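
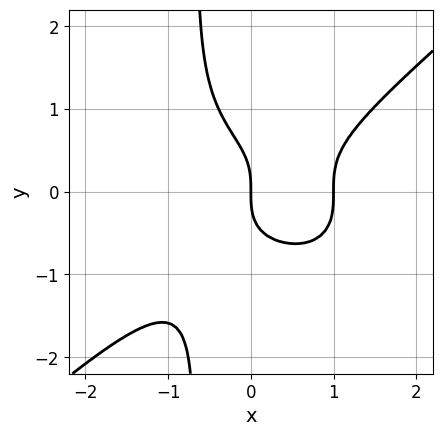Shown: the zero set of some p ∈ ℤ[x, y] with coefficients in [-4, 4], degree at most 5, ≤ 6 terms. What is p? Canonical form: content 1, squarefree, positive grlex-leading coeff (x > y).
1. Degree: the shape is more complex than any degree-3 curve, so deg p = 4.
2. Checking where it meets the axes: it meets the y-axis at y = 0 (among the integer gridlines); the x-axis gridline crossings are at x ∈ {0, 1}.
3. Putting this together gives p.

2*x^4 - 3*x*y^3 - 2*y^3 - 2*x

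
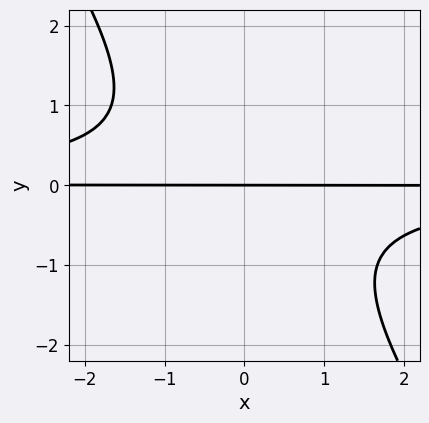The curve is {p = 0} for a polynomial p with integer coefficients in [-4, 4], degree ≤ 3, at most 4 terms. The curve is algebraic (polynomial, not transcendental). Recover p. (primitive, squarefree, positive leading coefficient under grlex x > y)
3*x*y^2 + 2*y^3 + 3*y

(a) deg p = 3. A generic line meets the curve in up to 3 points.
(b) Checking where it meets the axes: the visible x-axis segment lies entirely on the curve; one y-axis crossing is at y = 0.
(c) Solving for integer coefficients yields p as stated.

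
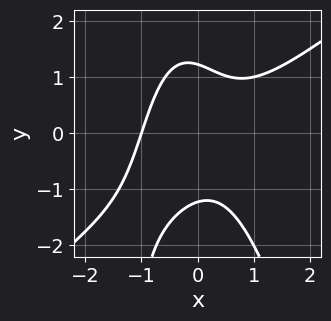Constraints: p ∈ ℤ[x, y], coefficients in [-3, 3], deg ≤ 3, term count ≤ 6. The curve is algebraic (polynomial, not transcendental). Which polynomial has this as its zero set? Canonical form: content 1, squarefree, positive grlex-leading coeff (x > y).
3*x^3 - 3*x^2*y - x*y^2 - 2*y^2 + 3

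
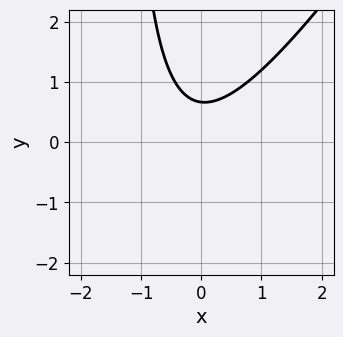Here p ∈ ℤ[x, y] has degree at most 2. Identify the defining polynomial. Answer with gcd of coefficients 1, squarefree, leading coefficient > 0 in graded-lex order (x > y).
3*x^2 - 2*x*y + x - 3*y + 2

Degree: the shape is more complex than any degree-1 curve, so deg p = 2.
From the axis intercepts and sections: it misses every integer gridline on the x-axis.
Solving for integer coefficients yields p as stated.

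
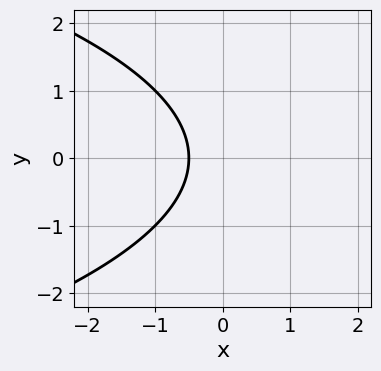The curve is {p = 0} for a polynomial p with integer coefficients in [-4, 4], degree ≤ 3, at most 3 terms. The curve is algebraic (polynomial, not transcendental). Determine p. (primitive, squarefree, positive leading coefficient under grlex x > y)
y^2 + 2*x + 1

(a) Degree: a generic line meets the curve in up to 2 points, so deg p = 2.
(b) Symmetries: mirror symmetry y ↦ −y ⇒ only even powers of y.
(c) Observable constraints: the curve avoids every integer y-axis point in the box.
(d) Solving for integer coefficients yields p as stated.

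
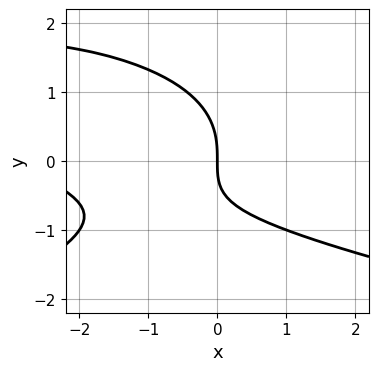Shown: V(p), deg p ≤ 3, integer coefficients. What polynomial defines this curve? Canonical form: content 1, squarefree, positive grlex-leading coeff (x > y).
First, deg p = 3.
Then, reading off the gridlines: it crosses the x-axis at the gridline x = 0; it meets the y-axis at y = 0 (among the integer gridlines).
Finally, the integer polynomial consistent with all of this is the stated p.

2*y^3 + x^2 + 2*x*y + 3*x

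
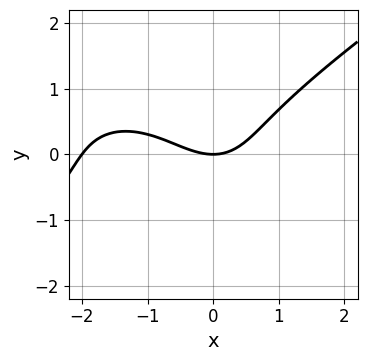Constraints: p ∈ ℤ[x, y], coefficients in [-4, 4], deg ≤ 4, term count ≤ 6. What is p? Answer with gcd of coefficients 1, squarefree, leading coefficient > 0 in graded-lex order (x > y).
deg p = 3. A generic line meets the curve in up to 3 points.
Observable constraints: it crosses the y-axis at the gridline y = 0; the x-axis gridline crossings are at x ∈ {-2, 0}.
Fitting integer coefficients to these (and the overall shape) gives p.

x^3 - 3*y^3 + 2*x^2 - 3*y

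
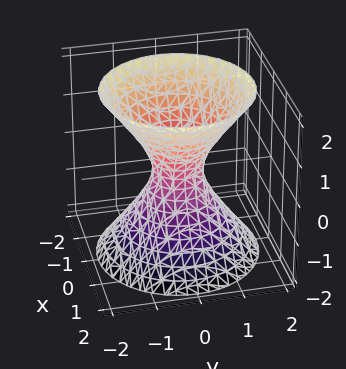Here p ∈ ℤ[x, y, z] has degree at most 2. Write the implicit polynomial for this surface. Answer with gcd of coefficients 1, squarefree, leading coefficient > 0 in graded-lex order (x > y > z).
1. deg p = 2. An hourglass — one-sheet hyperboloid; a quadric.
2. Symmetries: mirror symmetry z ↦ −z ⇒ only even powers of z; rotational symmetry about the z-axis ⇒ p depends on x, y only through x² + y².
3. Reading off the gridlines: the surface avoids every integer z-axis point in the box; a circular section at z = 2 has radius between 1 and 2.
4. Together with the visible shape, these determine p as stated.

3*x^2 + 3*y^2 - 2*z^2 - 1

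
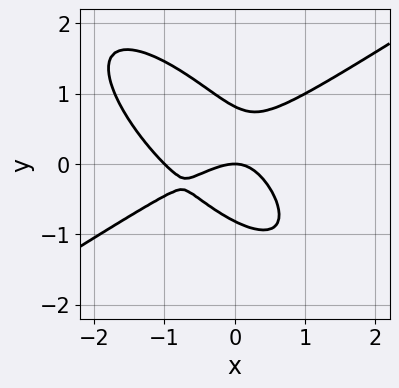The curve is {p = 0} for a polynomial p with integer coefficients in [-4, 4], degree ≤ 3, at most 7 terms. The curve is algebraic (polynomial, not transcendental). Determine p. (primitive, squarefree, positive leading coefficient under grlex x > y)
2*x^3 - 3*x*y^2 - 3*y^3 + 2*x^2 + 2*y

(a) The degree is 3 — the shape is more complex than any degree-2 curve.
(b) From the visible intercepts: it crosses the y-axis at the gridline y = 0; the x-axis gridline crossings are at x ∈ {-1, 0}.
(c) These observations pin down the coefficients.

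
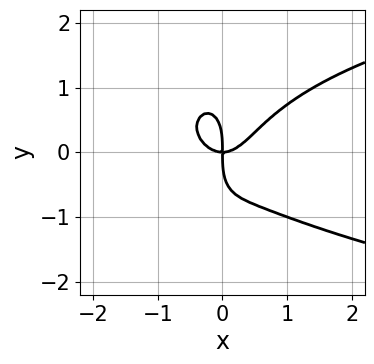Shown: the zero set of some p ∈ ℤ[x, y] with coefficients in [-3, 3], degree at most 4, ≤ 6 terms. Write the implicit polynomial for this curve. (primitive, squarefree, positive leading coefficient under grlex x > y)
3*x^2*y^2 - x*y^3 + y^4 - 3*x^3 + 2*x*y

deg p = 4. The shape is more complex than any degree-3 curve.
Checking where it meets the axes: one x-axis crossing is at x = 0; it crosses the y-axis at the gridline y = 0.
These observations pin down the coefficients.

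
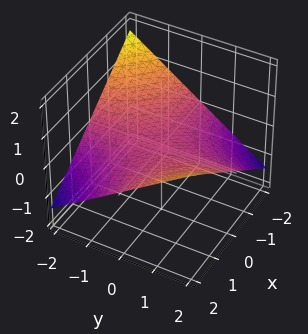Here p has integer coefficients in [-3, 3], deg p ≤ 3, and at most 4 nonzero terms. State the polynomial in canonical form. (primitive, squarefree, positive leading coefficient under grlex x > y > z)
x*y - 3*z

(a) deg p = 2.
(b) From the axis intercepts and sections: the visible x-axis segment lies entirely on the surface; the visible y-axis segment lies entirely on the surface.
(c) Putting this together gives p.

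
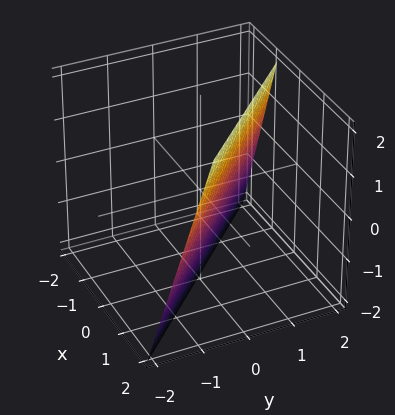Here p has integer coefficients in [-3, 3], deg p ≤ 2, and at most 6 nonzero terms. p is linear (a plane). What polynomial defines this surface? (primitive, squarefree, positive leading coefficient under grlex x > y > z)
3*x + 3*y - z - 2

(a) The degree is 1 — every cross-section is a straight line — this is a plane.
(b) From the visible intercepts: one z-axis crossing is at z = -2.
(c) Together with the visible shape, these determine p as stated.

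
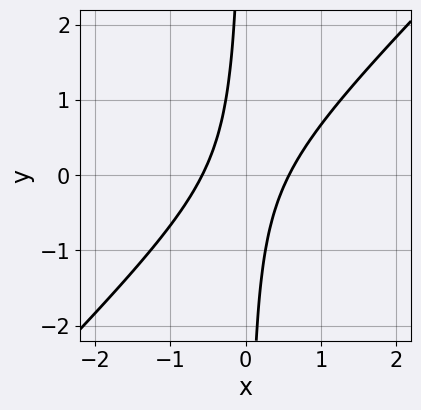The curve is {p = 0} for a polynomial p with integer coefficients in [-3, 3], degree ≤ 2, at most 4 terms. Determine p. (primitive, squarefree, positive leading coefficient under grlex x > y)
3*x^2 - 3*x*y - 1

First, deg p = 2. The shape is more complex than any degree-1 curve.
Next, observable constraints: no y-intercept at any integer in the box.
Finally, assembling these constraints gives the stated polynomial.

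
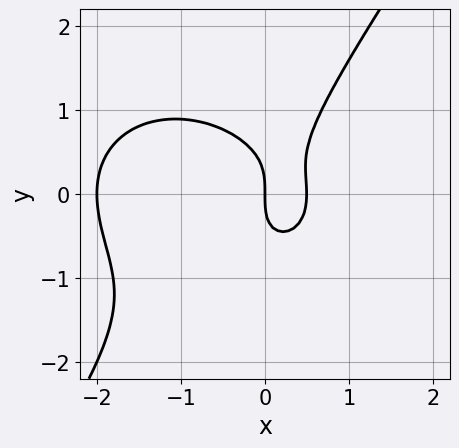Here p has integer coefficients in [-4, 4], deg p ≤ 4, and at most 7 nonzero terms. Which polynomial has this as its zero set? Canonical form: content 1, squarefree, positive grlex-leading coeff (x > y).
2*x^3 + 2*x*y^2 - 2*y^3 + 3*x^2 - 2*x

1. Degree: a generic line meets the curve in up to 3 points, so deg p = 3.
2. From the axis intercepts and sections: among the integer gridlines, it crosses the x-axis at x ∈ {-2, 0}; one y-axis crossing is at y = 0.
3. Matching integer coefficients to the picture gives p.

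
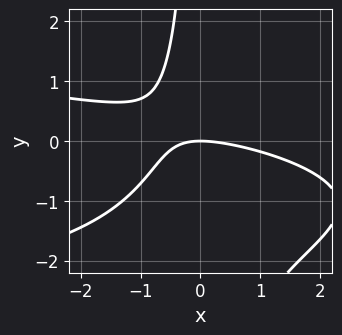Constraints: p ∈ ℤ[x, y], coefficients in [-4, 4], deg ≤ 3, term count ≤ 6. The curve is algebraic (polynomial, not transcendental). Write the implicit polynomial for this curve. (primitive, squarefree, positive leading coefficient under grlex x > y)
2*x*y^2 + x^2 + 3*x*y + 3*y

1. Degree: the shape is more complex than any degree-2 curve, so deg p = 3.
2. Against the integer gridlines: it crosses the x-axis at the gridline x = 0; it meets the y-axis at y = 0 (among the integer gridlines).
3. Matching integer coefficients to the picture gives p.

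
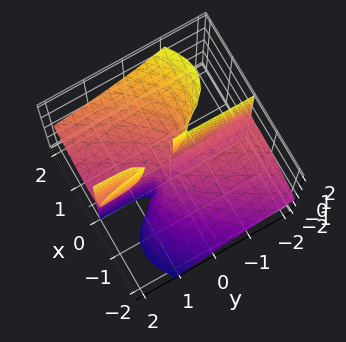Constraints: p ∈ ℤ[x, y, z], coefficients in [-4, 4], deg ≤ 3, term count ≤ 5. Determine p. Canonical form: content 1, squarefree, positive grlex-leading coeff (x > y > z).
2*x^3 - x^2*y - 3*x^2*z - x*y*z

1. There are 3 components. Treating them together as one polynomial.
2. Degree: no degree-2 surface has this shape, so deg p = 3.
3. Checking where it meets the axes: the visible y-axis segment lies entirely on the surface; the visible z-axis segment lies entirely on the surface; it meets the x-axis at x = 0 (among the integer gridlines).
4. Matching integer coefficients to the picture gives p.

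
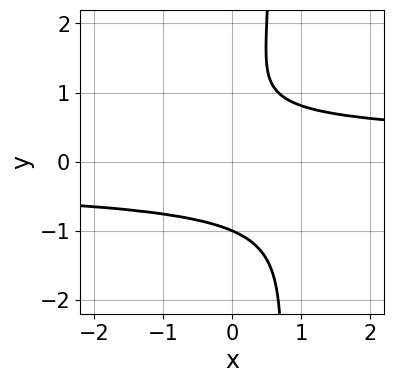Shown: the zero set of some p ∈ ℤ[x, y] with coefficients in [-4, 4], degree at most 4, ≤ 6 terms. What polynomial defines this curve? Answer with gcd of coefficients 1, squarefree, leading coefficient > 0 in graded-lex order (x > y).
The degree is 4 — a generic line meets the curve in up to 4 points.
From the visible intercepts: it crosses the y-axis at the gridline y = -1; the curve avoids every integer x-axis point in the box.
Solving for integer coefficients yields p as stated.

3*x*y^3 - 2*y^3 + y^2 + y - 2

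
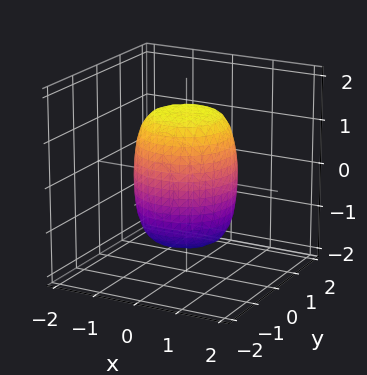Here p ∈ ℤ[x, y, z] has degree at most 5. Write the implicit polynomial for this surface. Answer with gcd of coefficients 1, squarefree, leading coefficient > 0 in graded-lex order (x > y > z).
2*x^4 + 4*x^2*y^2 + 2*y^4 - x^2 - y^2 + z^2 - 2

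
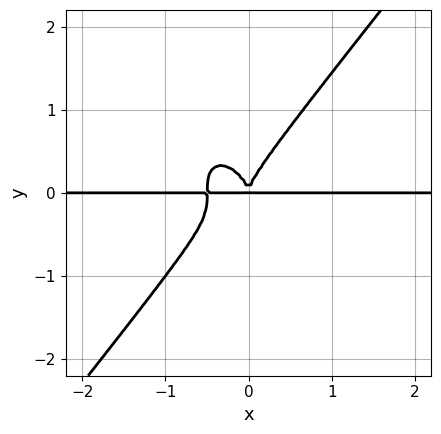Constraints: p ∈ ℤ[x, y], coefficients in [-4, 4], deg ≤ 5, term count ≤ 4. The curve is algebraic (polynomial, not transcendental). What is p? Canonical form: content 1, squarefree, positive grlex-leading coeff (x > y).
First, deg p = 4. The shape is more complex than any degree-3 curve.
Then, against the integer gridlines: the visible x-axis segment lies entirely on the curve.
Finally, putting this together gives p.

2*x^3*y - y^4 + x^2*y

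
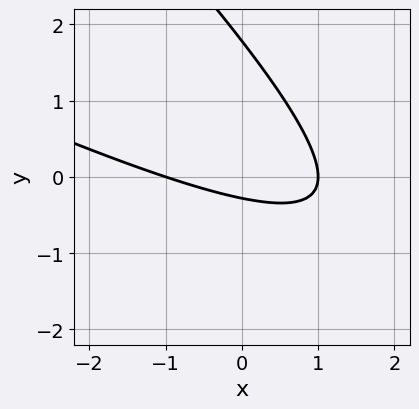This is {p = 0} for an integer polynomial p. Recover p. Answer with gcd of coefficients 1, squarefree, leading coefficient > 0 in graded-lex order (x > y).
Degree: no degree-1 curve has this shape, so deg p = 2.
From the visible intercepts: the x-axis gridline crossings are at x ∈ {-1, 1}.
Fitting integer coefficients to these (and the overall shape) gives p.

x^2 + 3*x*y + 2*y^2 - 3*y - 1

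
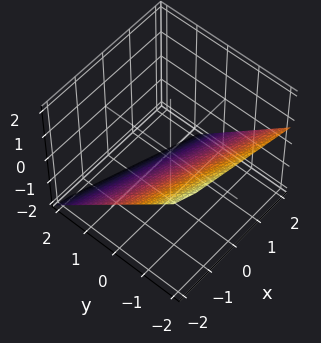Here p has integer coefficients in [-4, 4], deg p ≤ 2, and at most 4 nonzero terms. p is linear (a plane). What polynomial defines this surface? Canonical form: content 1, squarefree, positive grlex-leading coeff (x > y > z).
x + 3*y + 3*z + 2

1. Degree: the surface is flat (a plane), so deg p = 1.
2. Reading off the gridlines: it meets the x-axis at x = -2 (among the integer gridlines).
3. Assembling these constraints gives the stated polynomial.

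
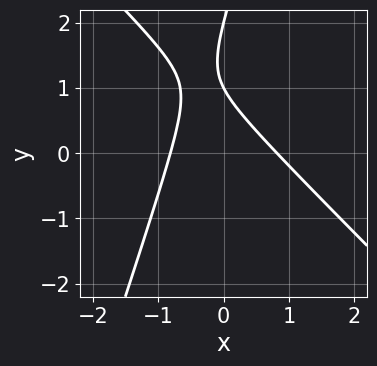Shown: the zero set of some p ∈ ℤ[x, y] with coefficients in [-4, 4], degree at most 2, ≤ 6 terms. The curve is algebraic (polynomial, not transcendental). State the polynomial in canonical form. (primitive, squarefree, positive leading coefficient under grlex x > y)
(a) deg p = 2.
(b) Checking where it meets the axes: among the integer gridlines, it crosses the y-axis at y ∈ {1, 2}.
(c) Matching integer coefficients to the picture gives p.

3*x^2 + 2*x*y - y^2 + 3*y - 2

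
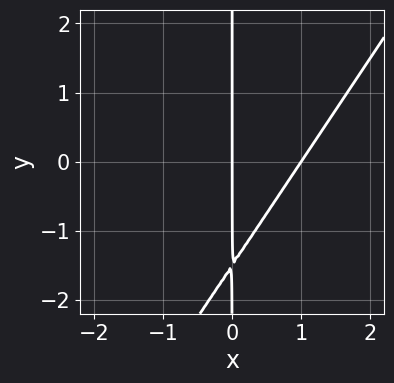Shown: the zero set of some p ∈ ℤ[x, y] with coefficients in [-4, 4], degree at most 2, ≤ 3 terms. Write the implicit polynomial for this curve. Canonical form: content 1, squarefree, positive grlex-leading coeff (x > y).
3*x^2 - 2*x*y - 3*x

(a) deg p = 2. A generic line meets the curve in up to 2 points.
(b) From the axis intercepts and sections: every point of the y-axis in the box is on the curve; the x-axis gridline crossings are at x ∈ {0, 1}.
(c) The integer polynomial consistent with all of this is the stated p.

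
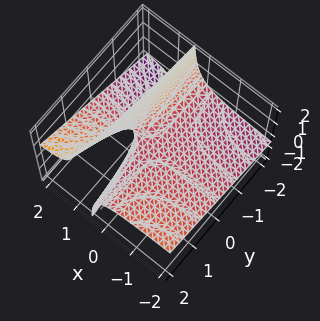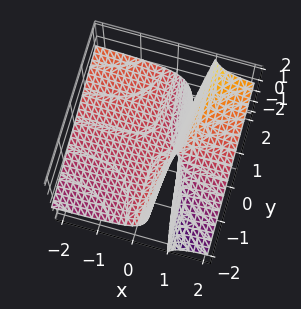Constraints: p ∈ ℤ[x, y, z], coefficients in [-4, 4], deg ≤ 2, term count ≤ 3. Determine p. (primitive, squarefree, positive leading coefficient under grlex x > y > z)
x*y - 3*x*z + 2*z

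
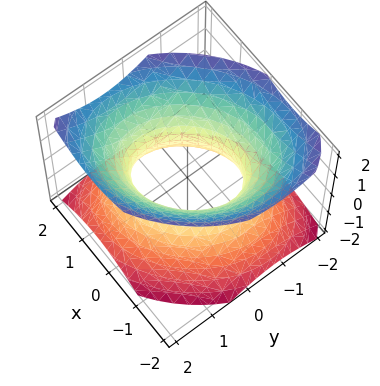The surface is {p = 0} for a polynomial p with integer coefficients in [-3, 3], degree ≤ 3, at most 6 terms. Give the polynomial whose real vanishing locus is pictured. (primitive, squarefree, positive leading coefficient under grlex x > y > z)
3*x^2 - 2*x*y + 3*y^2 - 3*z^2 - 3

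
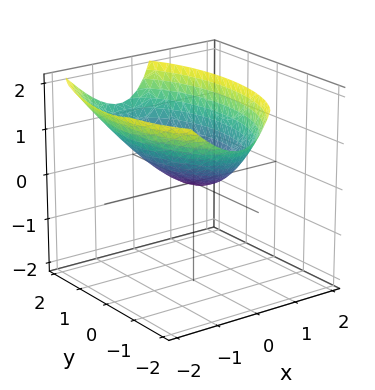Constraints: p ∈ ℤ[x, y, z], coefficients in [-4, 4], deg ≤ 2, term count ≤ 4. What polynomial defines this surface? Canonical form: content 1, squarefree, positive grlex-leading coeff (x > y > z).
(a) deg p = 2. No degree-1 surface has this shape.
(b) Against the integer gridlines: it meets the x-axis at x = 0 (among the integer gridlines); it meets the z-axis at z = 0 (among the integer gridlines); one y-axis crossing is at y = 0.
(c) Solving for integer coefficients yields p as stated.

3*x^2 + 2*x*z + y^2 - 3*z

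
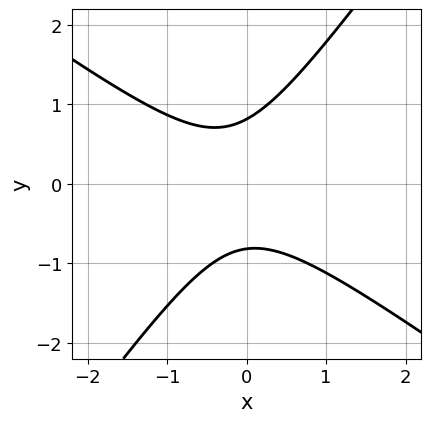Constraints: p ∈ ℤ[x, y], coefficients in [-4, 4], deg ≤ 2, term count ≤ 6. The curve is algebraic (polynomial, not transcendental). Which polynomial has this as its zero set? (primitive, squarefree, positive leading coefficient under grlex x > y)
3*x^2 + 2*x*y - 3*y^2 + x + 2

(a) Degree: the shape is more complex than any degree-1 curve, so deg p = 2.
(b) From the visible intercepts: it misses every integer gridline on the x-axis.
(c) Putting this together gives p.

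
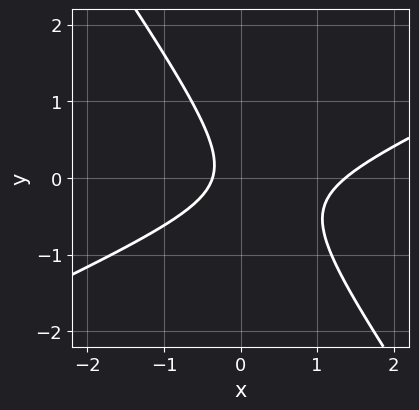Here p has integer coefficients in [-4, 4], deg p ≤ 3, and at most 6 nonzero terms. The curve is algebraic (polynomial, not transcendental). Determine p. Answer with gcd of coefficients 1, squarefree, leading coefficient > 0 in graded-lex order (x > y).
2*x^2 - 3*x*y - 3*y^2 - 2*x - 1

(a) The degree is 2 — the shape is more complex than any degree-1 curve.
(b) From the axis intercepts and sections: no y-intercept at any integer in the box.
(c) Matching integer coefficients to the picture gives p.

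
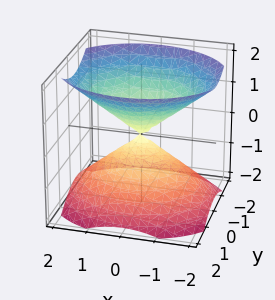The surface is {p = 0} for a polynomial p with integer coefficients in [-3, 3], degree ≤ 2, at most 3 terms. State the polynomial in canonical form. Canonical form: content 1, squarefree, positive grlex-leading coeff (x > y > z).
First, the picture has 2 separate pieces. They look like related sheets of one shape, so recover p as a whole.
Next, degree: a double cone through the origin; a quadric, so deg p = 2.
Then, symmetries: the z ↦ −z reflection is a symmetry, so z appears only in even powers; it's symmetric under y → −y, forcing even powers of y; it's symmetric under x → −x, forcing even powers of x.
Next, against the integer gridlines: it meets the y-axis at y = 0 (among the integer gridlines); it meets the z-axis at z = 0 (among the integer gridlines).
Finally, matching integer coefficients to the picture gives p.

2*x^2 + 3*y^2 - 3*z^2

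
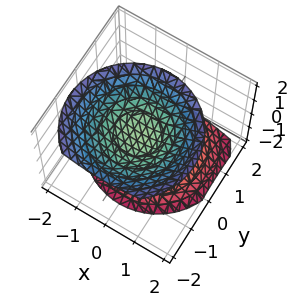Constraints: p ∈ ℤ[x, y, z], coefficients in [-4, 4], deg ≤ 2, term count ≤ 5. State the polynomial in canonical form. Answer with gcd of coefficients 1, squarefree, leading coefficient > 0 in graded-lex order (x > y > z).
3*x^2 + 3*y^2 + 2*y*z - 3*z^2 + 2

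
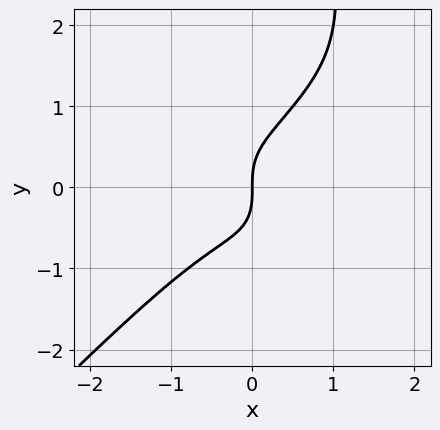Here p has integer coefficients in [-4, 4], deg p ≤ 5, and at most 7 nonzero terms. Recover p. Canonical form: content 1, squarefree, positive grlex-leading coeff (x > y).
First, the degree is 4 — the shape is more complex than any degree-3 curve.
Next, against the integer gridlines: it meets the x-axis at x = 0 (among the integer gridlines); one y-axis crossing is at y = 0.
Finally, solving for integer coefficients yields p as stated.

x^3*y - x*y^3 - x^3 + y^3 - x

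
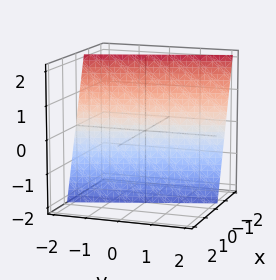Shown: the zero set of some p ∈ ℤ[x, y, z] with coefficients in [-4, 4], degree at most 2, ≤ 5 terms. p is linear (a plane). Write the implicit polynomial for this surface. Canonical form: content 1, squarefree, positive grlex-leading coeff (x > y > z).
3*x + y + z + 2

(a) The degree is 1 — the surface is flat (a plane).
(b) Checking where it meets the axes: it crosses the y-axis at the gridline y = -2; it meets the z-axis at z = -2 (among the integer gridlines).
(c) The integer polynomial consistent with all of this is the stated p.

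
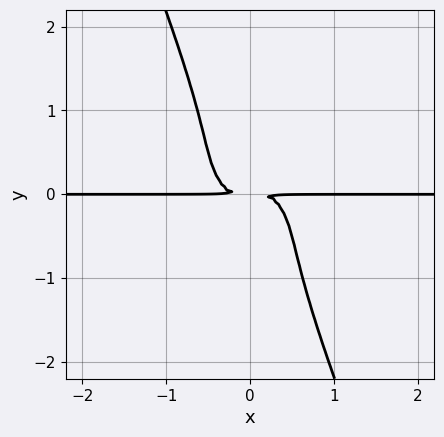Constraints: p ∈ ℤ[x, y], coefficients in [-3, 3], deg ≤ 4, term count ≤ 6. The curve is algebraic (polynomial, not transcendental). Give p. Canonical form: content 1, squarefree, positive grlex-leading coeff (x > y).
First, degree: the shape is more complex than any degree-3 curve, so deg p = 4.
Then, checking where it meets the axes: every point of the x-axis in the box is on the curve.
Finally, matching integer coefficients to the picture gives p.

3*x^3*y + 2*x*y^3 + y^4 + y^2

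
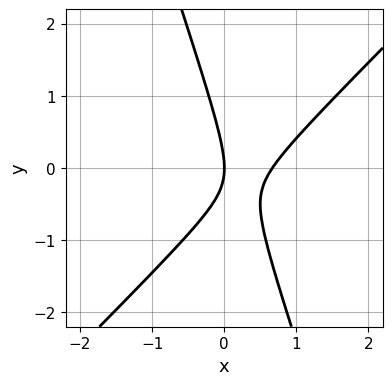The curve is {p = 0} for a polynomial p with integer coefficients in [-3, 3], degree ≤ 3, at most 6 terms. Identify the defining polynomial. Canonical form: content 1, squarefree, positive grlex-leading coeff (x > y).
3*x^2 - 2*x*y - y^2 - 2*x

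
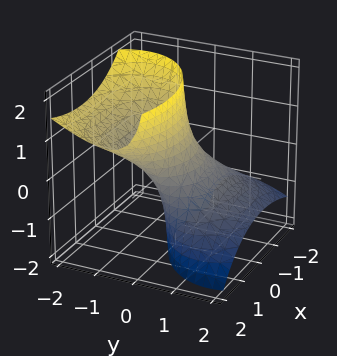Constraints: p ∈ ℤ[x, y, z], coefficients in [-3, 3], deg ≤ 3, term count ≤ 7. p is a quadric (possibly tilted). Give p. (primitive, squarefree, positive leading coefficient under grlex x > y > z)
1. The degree is 2 — the shape is more complex than any degree-1 surface.
2. From the axis intercepts and sections: the x-axis gridline crossings are at x ∈ {-1, 1}; the surface avoids every integer z-axis point in the box.
3. These observations pin down the coefficients.

x^2 - x*z + 2*y^2 + 3*y*z - 1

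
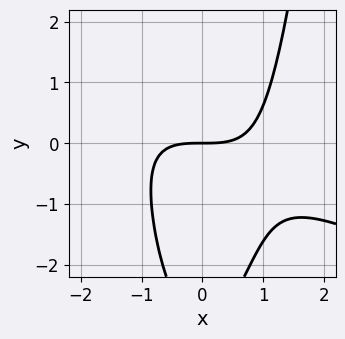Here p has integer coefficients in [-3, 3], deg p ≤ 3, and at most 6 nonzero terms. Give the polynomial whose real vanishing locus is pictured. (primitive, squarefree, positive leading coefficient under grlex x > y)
1. The degree is 3 — the shape is more complex than any degree-2 curve.
2. From the visible intercepts: one x-axis crossing is at x = 0; it meets the y-axis at y = 0 (among the integer gridlines).
3. Matching integer coefficients to the picture gives p.

x^3 + 2*x^2*y - y^2 - 3*y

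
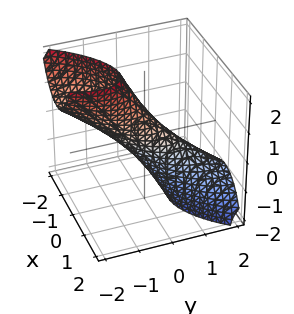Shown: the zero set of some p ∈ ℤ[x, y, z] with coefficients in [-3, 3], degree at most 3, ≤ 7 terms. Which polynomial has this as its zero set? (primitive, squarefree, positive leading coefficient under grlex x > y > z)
3*x^2 - 3*x*y + 2*y^2 + 3*y*z + z^2 - 1

(a) Degree: the shape is more complex than any degree-1 surface, so deg p = 2.
(b) From the visible intercepts: the z-axis gridline crossings are at z ∈ {-1, 1}.
(c) Putting this together gives p.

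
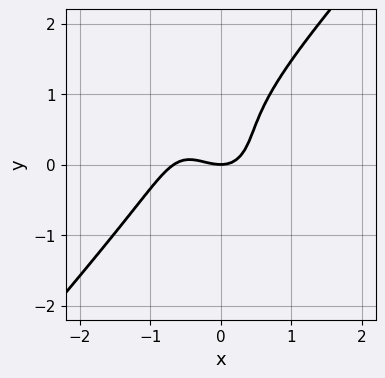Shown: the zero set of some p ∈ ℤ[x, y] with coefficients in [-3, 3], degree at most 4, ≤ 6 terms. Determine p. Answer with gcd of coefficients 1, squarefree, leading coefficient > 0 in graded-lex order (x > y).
1. Degree: a generic line meets the curve in up to 3 points, so deg p = 3.
2. Against the integer gridlines: it crosses the y-axis at the gridline y = 0; it crosses the x-axis at the gridline x = 0.
3. Together with the visible shape, these determine p as stated.

3*x^3 - 2*y^3 + 2*x^2 + 2*y^2 - 2*y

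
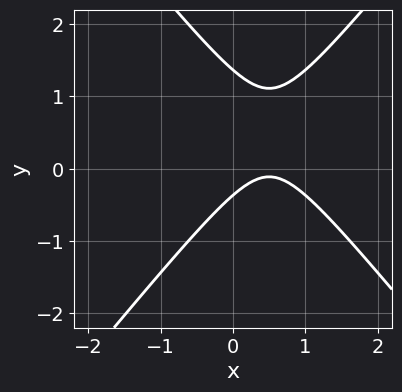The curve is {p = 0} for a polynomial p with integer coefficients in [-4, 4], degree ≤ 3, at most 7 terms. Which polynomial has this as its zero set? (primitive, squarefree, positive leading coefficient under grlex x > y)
3*x^2 - 2*y^2 - 3*x + 2*y + 1

(a) The degree is 2 — no degree-1 curve has this shape.
(b) Reading off the gridlines: no x-intercept at any integer in the box.
(c) Fitting integer coefficients to these (and the overall shape) gives p.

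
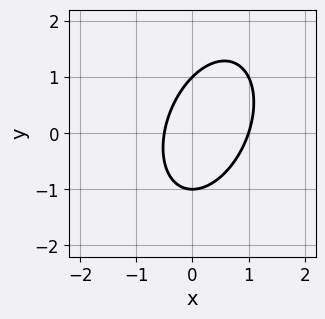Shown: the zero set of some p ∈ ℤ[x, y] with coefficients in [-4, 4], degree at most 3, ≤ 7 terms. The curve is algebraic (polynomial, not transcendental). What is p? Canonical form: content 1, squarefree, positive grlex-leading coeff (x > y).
1. The degree is 2 — a generic line meets the curve in up to 2 points.
2. Checking where it meets the axes: among the integer gridlines, it crosses the y-axis at y ∈ {-1, 1}; one x-axis crossing is at x = 1.
3. Matching integer coefficients to the picture gives p.

2*x^2 - x*y + y^2 - x - 1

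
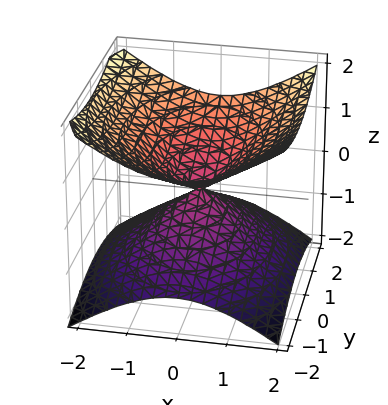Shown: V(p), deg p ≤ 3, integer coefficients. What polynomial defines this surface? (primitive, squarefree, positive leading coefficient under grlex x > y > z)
(a) The degree is 2 — a double cone through the origin; a quadric.
(b) Symmetries: the z ↦ −z reflection is a symmetry, so z appears only in even powers; mirror symmetry y ↦ −y ⇒ only even powers of y; the x ↦ −x reflection is a symmetry, so x appears only in even powers.
(c) Against the integer gridlines: one y-axis crossing is at y = 0; one x-axis crossing is at x = 0; one z-axis crossing is at z = 0.
(d) The integer polynomial consistent with all of this is the stated p.

2*x^2 + y^2 - 3*z^2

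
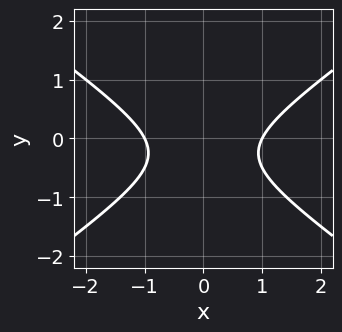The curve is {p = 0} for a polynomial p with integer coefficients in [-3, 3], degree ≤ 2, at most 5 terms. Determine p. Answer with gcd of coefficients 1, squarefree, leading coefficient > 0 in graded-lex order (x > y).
x^2 - 2*y^2 - y - 1

(a) Degree: no degree-1 curve has this shape, so deg p = 2.
(b) Symmetries: the x ↦ −x reflection is a symmetry, so x appears only in even powers.
(c) Reading off the gridlines: among the integer gridlines, it crosses the x-axis at x ∈ {-1, 1}; no y-intercept at any integer in the box.
(d) These observations pin down the coefficients.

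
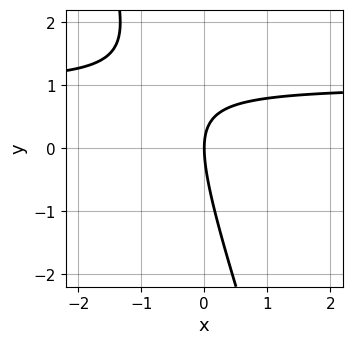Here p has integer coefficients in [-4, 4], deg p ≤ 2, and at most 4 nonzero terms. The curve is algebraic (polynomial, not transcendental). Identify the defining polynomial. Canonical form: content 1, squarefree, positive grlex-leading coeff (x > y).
3*x*y + y^2 - 3*x

deg p = 2. A generic line meets the curve in up to 2 points.
Checking where it meets the axes: one x-axis crossing is at x = 0; it meets the y-axis at y = 0 (among the integer gridlines).
Putting this together gives p.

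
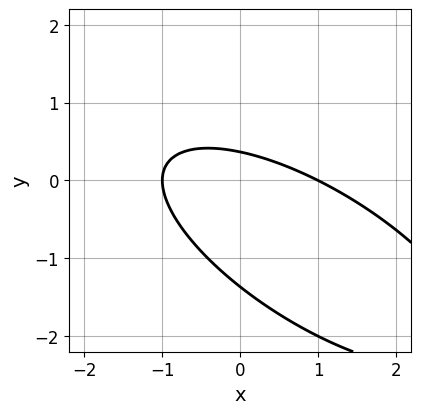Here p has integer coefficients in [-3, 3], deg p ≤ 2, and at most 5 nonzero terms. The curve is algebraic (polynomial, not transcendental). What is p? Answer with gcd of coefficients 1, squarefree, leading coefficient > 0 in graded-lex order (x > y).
x^2 + 2*x*y + 2*y^2 + 2*y - 1

(a) deg p = 2. The shape is more complex than any degree-1 curve.
(b) From the axis intercepts and sections: the x-axis gridline crossings are at x ∈ {-1, 1}.
(c) Fitting integer coefficients to these (and the overall shape) gives p.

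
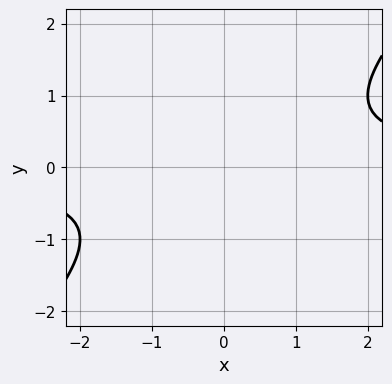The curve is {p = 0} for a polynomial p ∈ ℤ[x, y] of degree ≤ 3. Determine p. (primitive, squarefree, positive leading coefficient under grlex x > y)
x*y - y^2 - 1

Degree: no degree-1 curve has this shape, so deg p = 2.
Reading off the gridlines: the curve avoids every integer x-axis point in the box; the curve avoids every integer y-axis point in the box.
Assembling these constraints gives the stated polynomial.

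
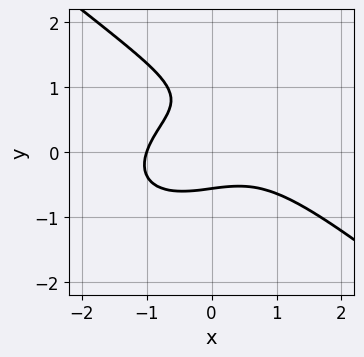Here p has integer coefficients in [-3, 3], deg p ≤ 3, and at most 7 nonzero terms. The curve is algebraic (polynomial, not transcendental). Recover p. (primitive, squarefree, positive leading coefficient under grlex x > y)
x^3 + 2*y^3 + x*y - 2*y^2 + 1

(a) deg p = 3. No degree-2 curve has this shape.
(b) Reading off the gridlines: it crosses the x-axis at the gridline x = -1.
(c) The integer polynomial consistent with all of this is the stated p.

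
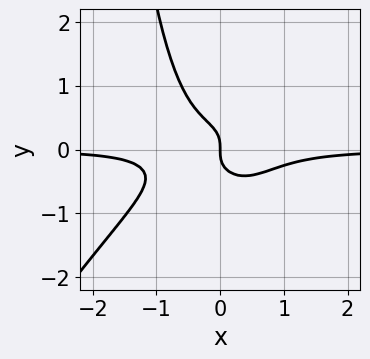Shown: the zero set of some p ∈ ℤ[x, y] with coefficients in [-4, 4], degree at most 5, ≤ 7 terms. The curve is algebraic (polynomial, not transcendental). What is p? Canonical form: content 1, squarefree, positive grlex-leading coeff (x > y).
3*x^3*y - 3*x^2*y^2 + x*y^3 + 3*y^3 + x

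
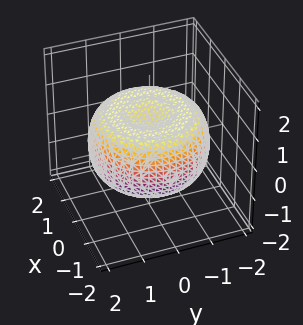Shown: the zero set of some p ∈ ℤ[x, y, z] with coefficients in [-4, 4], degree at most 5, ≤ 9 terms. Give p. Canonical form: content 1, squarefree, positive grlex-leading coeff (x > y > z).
x^4 + 2*x^2*y^2 + y^4 - 2*x^2 - 2*y^2 + 3*z^2 - 2

1. Degree: no degree-3 surface has this shape, so deg p = 4.
2. Symmetries: the surface is invariant under rotation about z: p = q(x² + y², z).
3. From the visible intercepts: a circular section at z = -1 has radius exactly 1.
4. Putting this together gives p.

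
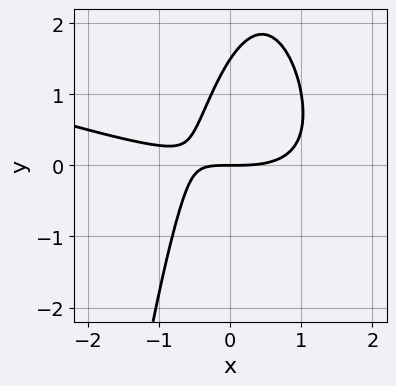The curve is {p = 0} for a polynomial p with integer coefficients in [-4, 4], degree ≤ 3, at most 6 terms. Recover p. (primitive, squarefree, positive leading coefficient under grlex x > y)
(a) deg p = 3.
(b) Against the integer gridlines: it meets the y-axis at y = 0 (among the integer gridlines); one x-axis crossing is at x = 0.
(c) Solving for integer coefficients yields p as stated.

x^3 + 3*x^2*y - 3*x*y + 2*y^2 - 3*y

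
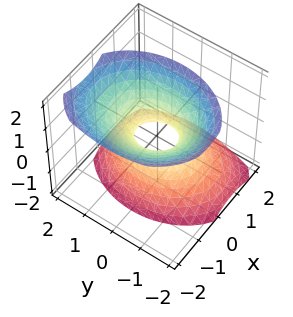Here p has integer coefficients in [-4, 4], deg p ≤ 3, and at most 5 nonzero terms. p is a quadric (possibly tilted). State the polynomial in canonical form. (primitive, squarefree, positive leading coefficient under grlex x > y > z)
Degree: a generic line meets the surface in up to 2 points, so deg p = 2.
From the axis intercepts and sections: the surface avoids every integer z-axis point in the box.
Together with the visible shape, these determine p as stated.

3*x^2 + 2*x*z + 2*y^2 - 2*z^2 - 1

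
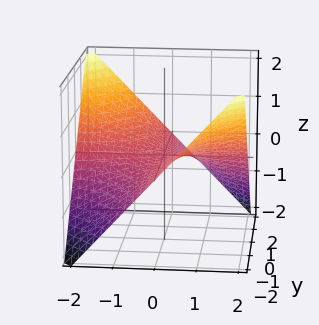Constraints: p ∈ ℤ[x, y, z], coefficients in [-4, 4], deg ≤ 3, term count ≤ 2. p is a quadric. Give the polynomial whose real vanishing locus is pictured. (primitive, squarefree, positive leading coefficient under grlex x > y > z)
x*y + 2*z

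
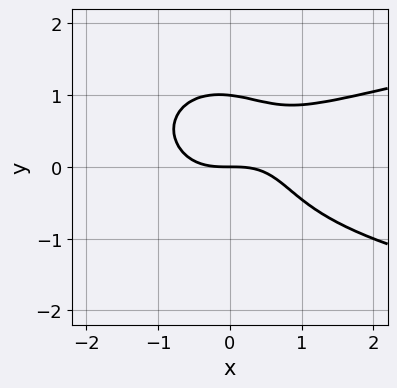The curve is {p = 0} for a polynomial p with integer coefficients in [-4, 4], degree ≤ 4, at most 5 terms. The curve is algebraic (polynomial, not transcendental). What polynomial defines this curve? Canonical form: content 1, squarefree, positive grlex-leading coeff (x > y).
3*x^2*y^2 + x*y^3 + 3*y^4 - 2*x^3 - 3*y

1. The degree is 4 — the shape is more complex than any degree-3 curve.
2. Against the integer gridlines: the y-axis gridline crossings are at y ∈ {0, 1}; it meets the x-axis at x = 0 (among the integer gridlines).
3. Fitting integer coefficients to these (and the overall shape) gives p.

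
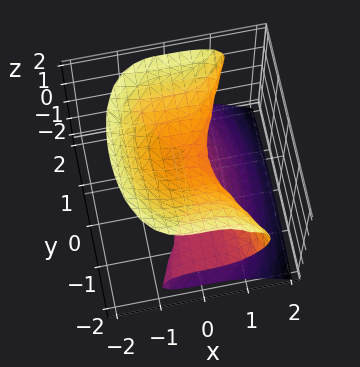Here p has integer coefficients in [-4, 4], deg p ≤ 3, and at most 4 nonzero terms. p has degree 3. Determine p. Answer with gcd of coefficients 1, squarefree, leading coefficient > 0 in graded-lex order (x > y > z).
(a) The degree is 3 — no degree-2 surface has this shape.
(b) From the axis intercepts and sections: every point of the y-axis in the box is on the surface; the z-axis gridline crossings are at z ∈ {0, 1}; it crosses the x-axis at the gridline x = 0.
(c) The integer polynomial consistent with all of this is the stated p.

2*x^3 - y^2*z + 2*z^3 - 2*z^2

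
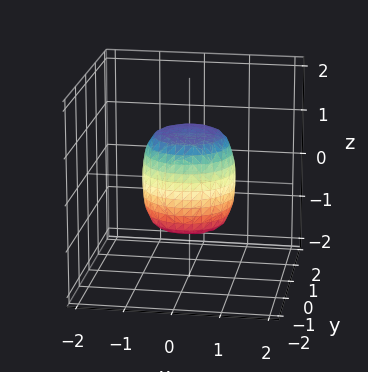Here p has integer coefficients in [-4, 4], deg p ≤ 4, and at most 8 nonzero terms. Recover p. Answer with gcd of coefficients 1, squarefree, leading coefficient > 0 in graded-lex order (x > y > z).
2*x^4 + 4*x^2*y^2 + 2*y^4 - x^2 - y^2 + z^2 - 1

1. The degree is 4 — the shape is more complex than any degree-3 surface.
2. Symmetries: rotational symmetry about the z-axis ⇒ p depends on x, y only through x² + y².
3. Observable constraints: a circular section at z = 1 has radius between 0 and 1; the z-axis gridline crossings are at z ∈ {-1, 1}; among the integer gridlines, it crosses the y-axis at y ∈ {-1, 1}; the x-axis gridline crossings are at x ∈ {-1, 1}.
4. The integer polynomial consistent with all of this is the stated p.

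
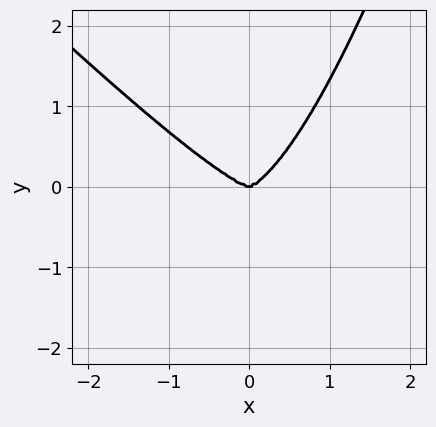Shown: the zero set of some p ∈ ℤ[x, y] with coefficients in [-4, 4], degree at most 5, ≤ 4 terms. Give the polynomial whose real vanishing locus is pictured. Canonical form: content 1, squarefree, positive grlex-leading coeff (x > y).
x^4 + x^3*y - y^3

Degree: a generic line meets the curve in up to 4 points, so deg p = 4.
Observable constraints: it meets the y-axis at y = 0 (among the integer gridlines); it crosses the x-axis at the gridline x = 0.
Together with the visible shape, these determine p as stated.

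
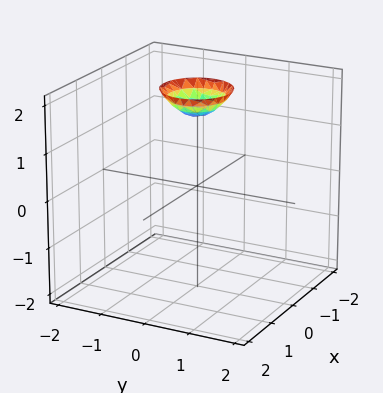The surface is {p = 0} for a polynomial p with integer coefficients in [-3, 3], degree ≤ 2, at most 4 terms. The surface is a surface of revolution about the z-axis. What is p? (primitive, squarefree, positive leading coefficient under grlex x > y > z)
1. Degree: a generic line meets the surface in up to 2 points, so deg p = 2.
2. Symmetries: every cross-section ⟂ z is a circle, so x, y appear only via x² + y².
3. From the visible intercepts: it misses every integer gridline on the x-axis; the surface avoids every integer y-axis point in the box; a circular section at z = 2 has radius between 0 and 1.
4. Assembling these constraints gives the stated polynomial.

2*x^2 + 2*y^2 - 2*z + 3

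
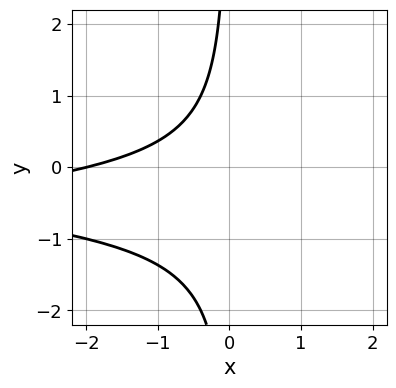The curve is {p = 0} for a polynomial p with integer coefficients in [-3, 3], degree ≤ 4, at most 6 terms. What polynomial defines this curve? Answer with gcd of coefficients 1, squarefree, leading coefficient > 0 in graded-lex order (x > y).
1. The degree is 3 — the shape is more complex than any degree-2 curve.
2. Observable constraints: no y-intercept at any integer in the box; it meets the x-axis at x = -2 (among the integer gridlines).
3. Solving for integer coefficients yields p as stated.

2*x*y^2 + 2*x*y + x + 2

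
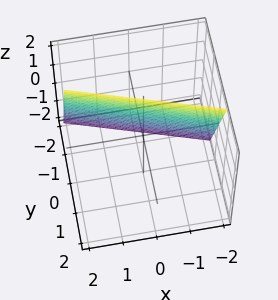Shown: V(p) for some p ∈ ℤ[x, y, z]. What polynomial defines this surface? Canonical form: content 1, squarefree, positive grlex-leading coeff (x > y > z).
(a) deg p = 1. The surface is flat (a plane).
(b) Observable constraints: one x-axis crossing is at x = -2; it meets the z-axis at z = 2 (among the integer gridlines).
(c) Assembling these constraints gives the stated polynomial.

x + 3*y - z + 2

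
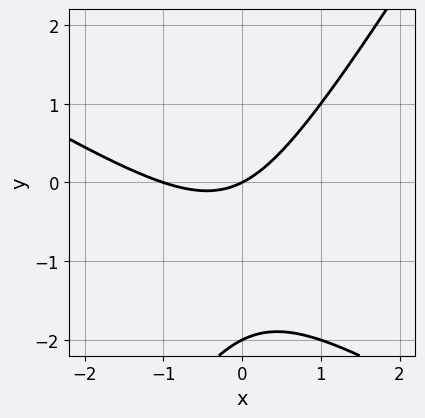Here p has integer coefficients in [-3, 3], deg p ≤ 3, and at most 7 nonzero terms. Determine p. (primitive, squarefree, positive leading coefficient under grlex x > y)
x^2 + x*y - y^2 + x - 2*y

(a) The degree is 2 — no degree-1 curve has this shape.
(b) Observable constraints: among the integer gridlines, it crosses the y-axis at y ∈ {-2, 0}; the x-axis gridline crossings are at x ∈ {-1, 0}.
(c) The integer polynomial consistent with all of this is the stated p.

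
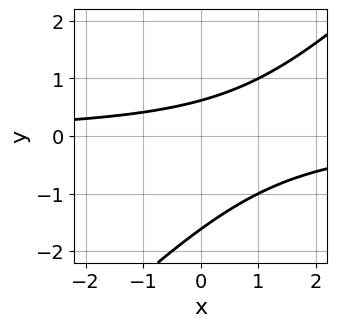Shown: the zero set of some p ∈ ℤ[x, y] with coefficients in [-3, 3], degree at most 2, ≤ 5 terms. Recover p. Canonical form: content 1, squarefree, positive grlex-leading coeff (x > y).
(a) deg p = 2. No degree-1 curve has this shape.
(b) From the axis intercepts and sections: the curve avoids every integer x-axis point in the box.
(c) These observations pin down the coefficients.

x*y - y^2 - y + 1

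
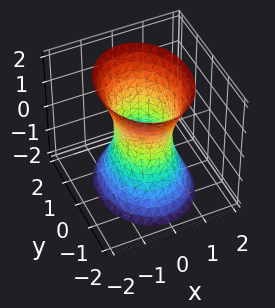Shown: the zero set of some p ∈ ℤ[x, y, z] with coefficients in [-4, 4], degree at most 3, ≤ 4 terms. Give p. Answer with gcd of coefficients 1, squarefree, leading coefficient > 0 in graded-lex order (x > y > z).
(a) deg p = 2.
(b) Symmetries: the x ↦ −x reflection is a symmetry, so x appears only in even powers; mirror symmetry y ↦ −y ⇒ only even powers of y; mirror symmetry z ↦ −z ⇒ only even powers of z.
(c) Against the integer gridlines: the surface avoids every integer z-axis point in the box; the y-axis gridline crossings are at y ∈ {-1, 1}.
(d) The integer polynomial consistent with all of this is the stated p.

3*x^2 + 2*y^2 - z^2 - 2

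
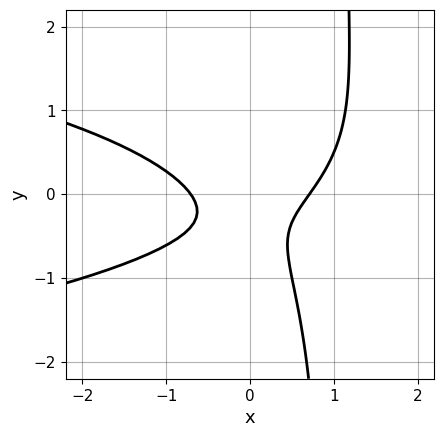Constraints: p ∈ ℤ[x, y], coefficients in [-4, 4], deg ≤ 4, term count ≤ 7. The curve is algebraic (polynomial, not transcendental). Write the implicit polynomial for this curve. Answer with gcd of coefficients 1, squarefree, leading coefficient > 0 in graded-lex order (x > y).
First, degree: the shape is more complex than any degree-2 curve, so deg p = 3.
Next, reading off the gridlines: it misses every integer gridline on the y-axis.
Finally, the integer polynomial consistent with all of this is the stated p.

3*x*y^2 + 2*x^2 - 3*y^2 - 2*y - 1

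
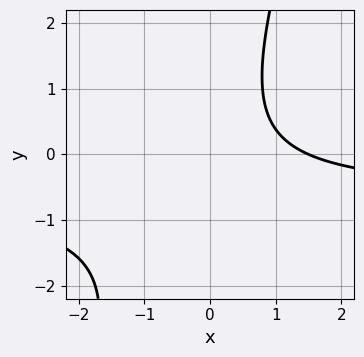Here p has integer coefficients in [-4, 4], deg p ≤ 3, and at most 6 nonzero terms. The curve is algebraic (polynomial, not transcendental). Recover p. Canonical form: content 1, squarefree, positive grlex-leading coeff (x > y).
1. The degree is 2 — the shape is more complex than any degree-1 curve.
2. Reading off the gridlines: no y-intercept at any integer in the box.
3. Putting this together gives p.

3*x*y - y^2 + 2*x - 3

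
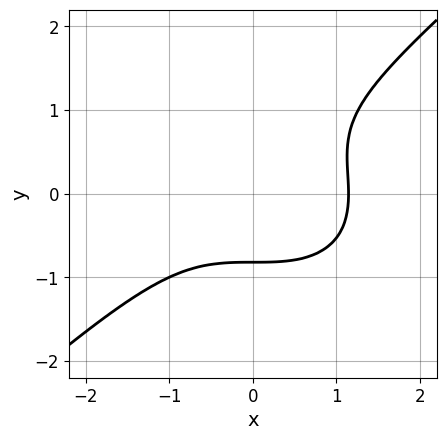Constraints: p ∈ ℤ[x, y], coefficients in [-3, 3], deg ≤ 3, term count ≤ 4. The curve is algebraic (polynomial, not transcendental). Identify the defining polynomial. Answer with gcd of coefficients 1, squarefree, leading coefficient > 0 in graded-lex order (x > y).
deg p = 3.
The integer polynomial consistent with all of this is the stated p.

2*x^3 - 3*y^3 + 2*y^2 - 3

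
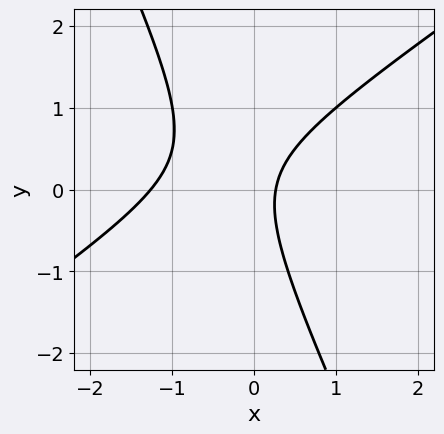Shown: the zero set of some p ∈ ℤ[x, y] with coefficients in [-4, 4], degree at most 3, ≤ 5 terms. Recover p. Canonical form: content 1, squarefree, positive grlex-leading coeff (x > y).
3*x^2 - 3*x*y - 2*y^2 + 3*x - 1

First, deg p = 2.
Next, from the visible intercepts: the curve avoids every integer y-axis point in the box.
Finally, these observations pin down the coefficients.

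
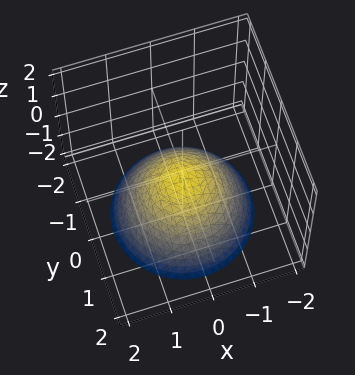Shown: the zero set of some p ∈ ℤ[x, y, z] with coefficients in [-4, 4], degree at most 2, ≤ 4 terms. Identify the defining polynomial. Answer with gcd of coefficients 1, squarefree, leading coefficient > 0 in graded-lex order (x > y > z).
(a) The degree is 2 — a generic line meets the surface in up to 2 points.
(b) Symmetries: the z-axis is an axis of rotation, so x and y enter only as x² + y².
(c) Against the integer gridlines: it misses every integer gridline on the y-axis; no x-intercept at any integer in the box; a circular section at z = -1 has radius exactly 1.
(d) Matching integer coefficients to the picture gives p.

2*x^2 + 2*y^2 + 3*z + 1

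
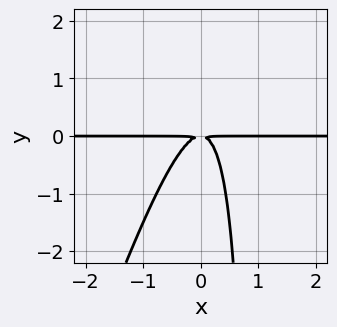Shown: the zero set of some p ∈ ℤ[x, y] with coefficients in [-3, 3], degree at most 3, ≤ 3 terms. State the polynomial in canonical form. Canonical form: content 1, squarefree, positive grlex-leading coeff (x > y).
3*x^2*y - x*y^2 + y^2

1. deg p = 3.
2. Checking where it meets the axes: the visible x-axis segment lies entirely on the curve.
3. Together with the visible shape, these determine p as stated.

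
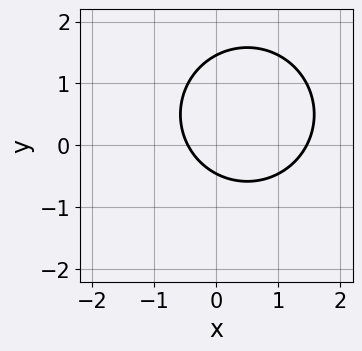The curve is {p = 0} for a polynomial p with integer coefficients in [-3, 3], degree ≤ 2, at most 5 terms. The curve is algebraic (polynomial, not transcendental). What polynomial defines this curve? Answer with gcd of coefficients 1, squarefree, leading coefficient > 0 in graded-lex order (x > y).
3*x^2 + 3*y^2 - 3*x - 3*y - 2

deg p = 2. No degree-1 curve has this shape.
Putting this together gives p.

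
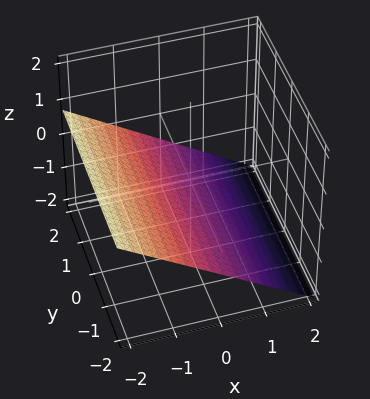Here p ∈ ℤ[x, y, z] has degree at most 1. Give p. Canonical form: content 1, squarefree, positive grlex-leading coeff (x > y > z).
First, the degree is 1 — every cross-section is a straight line — this is a plane.
Then, checking where it meets the axes: one x-axis crossing is at x = -1; no y-intercept at any integer in the box.
Finally, putting this together gives p.

2*x + 3*z + 2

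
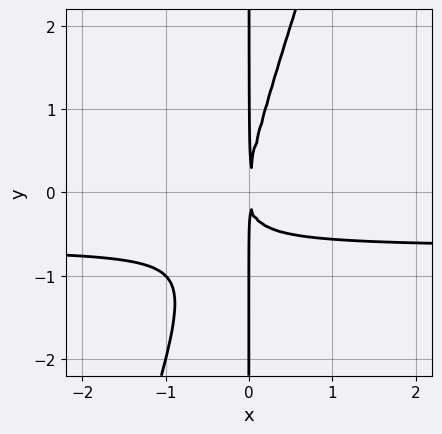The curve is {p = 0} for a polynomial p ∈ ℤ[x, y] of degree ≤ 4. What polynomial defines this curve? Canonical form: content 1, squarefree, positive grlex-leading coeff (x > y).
3*x^2*y - x*y^2 + 2*x^2

First, degree: no degree-2 curve has this shape, so deg p = 3.
Then, observable constraints: every point of the y-axis in the box is on the curve.
Finally, matching integer coefficients to the picture gives p.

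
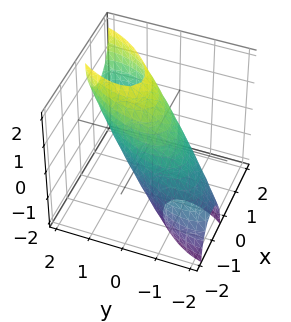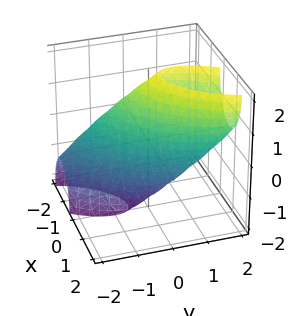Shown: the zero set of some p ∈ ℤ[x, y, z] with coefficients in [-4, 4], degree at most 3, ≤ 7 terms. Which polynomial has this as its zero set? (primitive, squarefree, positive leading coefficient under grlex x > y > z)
3*x^2 - 3*x*y + 2*y^2 - 2*y*z + z^2 - 3

1. Degree: no degree-1 surface has this shape, so deg p = 2.
2. Observable constraints: the x-axis gridline crossings are at x ∈ {-1, 1}.
3. The integer polynomial consistent with all of this is the stated p.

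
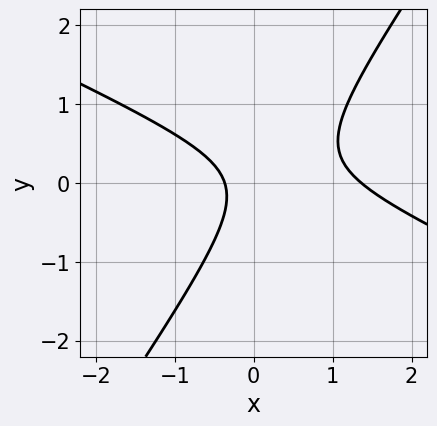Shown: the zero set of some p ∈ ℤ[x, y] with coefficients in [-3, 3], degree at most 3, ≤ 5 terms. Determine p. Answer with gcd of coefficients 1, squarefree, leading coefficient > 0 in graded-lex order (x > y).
2*x^2 + 3*x*y - 3*y^2 - 2*x - 1

1. Degree: a generic line meets the curve in up to 2 points, so deg p = 2.
2. From the visible intercepts: no y-intercept at any integer in the box.
3. Matching integer coefficients to the picture gives p.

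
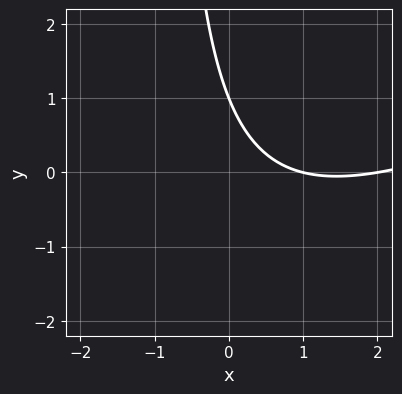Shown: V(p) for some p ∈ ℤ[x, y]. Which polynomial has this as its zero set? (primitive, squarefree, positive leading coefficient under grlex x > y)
First, the degree is 2 — no degree-1 curve has this shape.
Then, checking where it meets the axes: among the integer gridlines, it crosses the x-axis at x ∈ {1, 2}; one y-axis crossing is at y = 1.
Finally, the integer polynomial consistent with all of this is the stated p.

x^2 - 2*x*y - 3*x - 2*y + 2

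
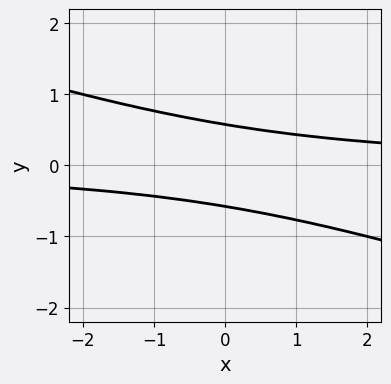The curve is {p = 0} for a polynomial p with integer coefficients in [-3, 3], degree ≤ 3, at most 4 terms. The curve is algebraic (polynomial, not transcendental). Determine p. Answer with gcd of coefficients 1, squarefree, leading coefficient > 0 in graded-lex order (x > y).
x*y + 3*y^2 - 1

First, deg p = 2.
Then, against the integer gridlines: the curve avoids every integer x-axis point in the box.
Finally, matching integer coefficients to the picture gives p.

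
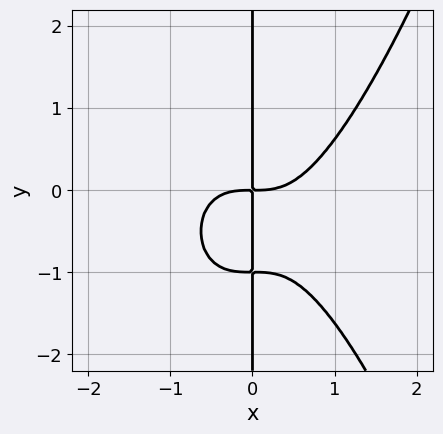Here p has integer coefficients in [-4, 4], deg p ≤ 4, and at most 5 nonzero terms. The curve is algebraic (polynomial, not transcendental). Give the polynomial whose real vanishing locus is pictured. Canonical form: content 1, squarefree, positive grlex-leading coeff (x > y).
x^4 - x*y^2 - x*y

First, degree: no degree-3 curve has this shape, so deg p = 4.
Next, from the visible intercepts: the visible y-axis segment lies entirely on the curve.
Finally, the integer polynomial consistent with all of this is the stated p.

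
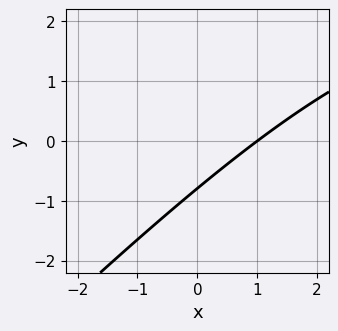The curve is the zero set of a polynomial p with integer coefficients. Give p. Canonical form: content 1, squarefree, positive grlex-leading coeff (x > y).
x*y - y^2 - 3*x + 3*y + 3

(a) The degree is 2 — the shape is more complex than any degree-1 curve.
(b) Observable constraints: it crosses the x-axis at the gridline x = 1.
(c) Fitting integer coefficients to these (and the overall shape) gives p.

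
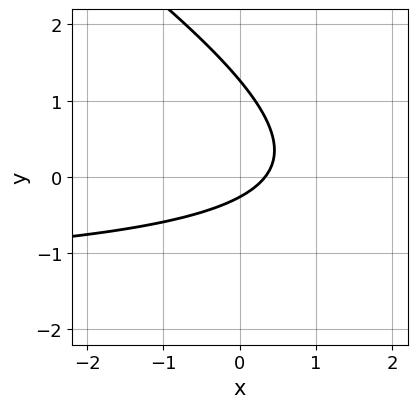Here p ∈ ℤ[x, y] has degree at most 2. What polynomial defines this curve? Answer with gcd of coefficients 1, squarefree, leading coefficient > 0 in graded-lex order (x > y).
2*x*y + 3*y^2 + 3*x - 3*y - 1

deg p = 2. A generic line meets the curve in up to 2 points.
Solving for integer coefficients yields p as stated.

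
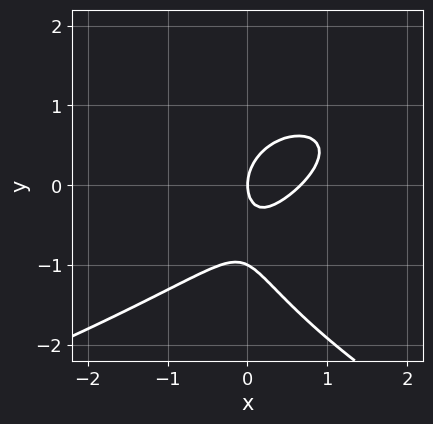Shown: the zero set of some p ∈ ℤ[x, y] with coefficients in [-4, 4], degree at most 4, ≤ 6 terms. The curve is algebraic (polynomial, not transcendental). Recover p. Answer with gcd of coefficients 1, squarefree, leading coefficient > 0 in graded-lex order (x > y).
2*y^3 + 3*x^2 - 3*x*y + 2*y^2 - 2*x

First, deg p = 3. No degree-2 curve has this shape.
Then, from the axis intercepts and sections: it crosses the x-axis at the gridline x = 0; the y-axis gridline crossings are at y ∈ {-1, 0}.
Finally, together with the visible shape, these determine p as stated.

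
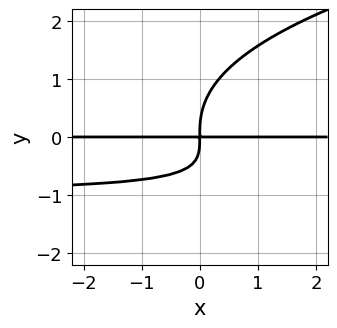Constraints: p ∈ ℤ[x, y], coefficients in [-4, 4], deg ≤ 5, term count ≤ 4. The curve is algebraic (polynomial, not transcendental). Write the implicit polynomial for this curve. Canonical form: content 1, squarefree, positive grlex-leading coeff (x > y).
2*y^4 - 3*x*y^2 - 3*x*y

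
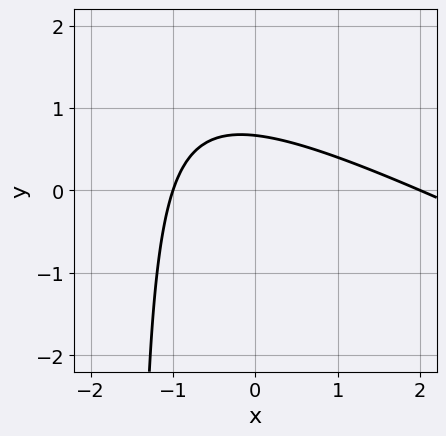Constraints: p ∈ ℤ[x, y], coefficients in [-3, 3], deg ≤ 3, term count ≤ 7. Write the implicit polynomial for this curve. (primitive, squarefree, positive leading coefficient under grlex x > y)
deg p = 2. A generic line meets the curve in up to 2 points.
From the axis intercepts and sections: the x-axis gridline crossings are at x ∈ {-1, 2}.
Putting this together gives p.

x^2 + 2*x*y - x + 3*y - 2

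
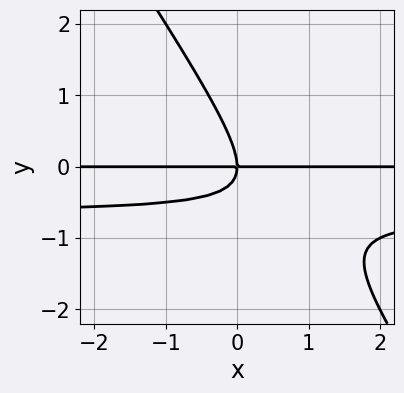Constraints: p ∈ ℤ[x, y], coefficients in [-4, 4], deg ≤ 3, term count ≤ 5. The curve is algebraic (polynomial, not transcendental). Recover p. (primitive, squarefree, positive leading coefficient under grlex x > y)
(a) deg p = 3. A generic line meets the curve in up to 3 points.
(b) From the axis intercepts and sections: the visible x-axis segment lies entirely on the curve; it meets the y-axis at y = 0 (among the integer gridlines).
(c) Matching integer coefficients to the picture gives p.

3*x*y^2 + 2*y^3 + 2*x*y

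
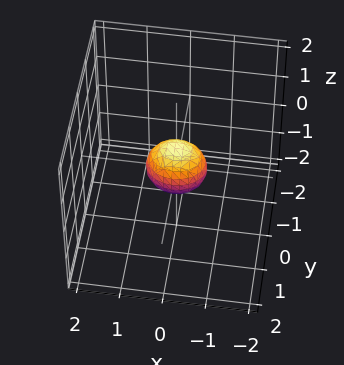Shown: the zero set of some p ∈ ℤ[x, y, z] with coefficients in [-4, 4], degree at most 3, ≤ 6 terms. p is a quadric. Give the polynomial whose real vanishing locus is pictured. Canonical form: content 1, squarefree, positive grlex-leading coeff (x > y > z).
deg p = 2. A closed, bounded, convex surface; a quadric.
Symmetries: the z ↦ −z reflection is a symmetry, so z appears only in even powers; mirror symmetry y ↦ −y ⇒ only even powers of y; it's symmetric under x → −x, forcing even powers of x.
Assembling these constraints gives the stated polynomial.

2*x^2 + 3*y^2 + 2*z^2 - 1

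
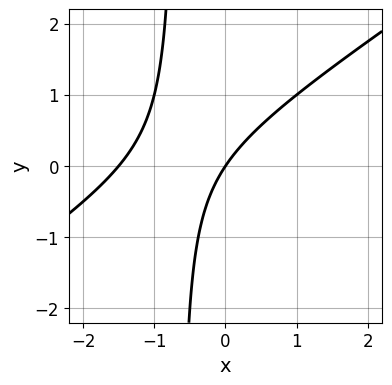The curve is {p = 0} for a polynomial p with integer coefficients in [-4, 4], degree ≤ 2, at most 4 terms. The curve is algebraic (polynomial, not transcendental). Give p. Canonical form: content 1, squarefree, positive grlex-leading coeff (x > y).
First, deg p = 2.
Then, checking where it meets the axes: it meets the x-axis at x = 0 (among the integer gridlines); one y-axis crossing is at y = 0.
Finally, the integer polynomial consistent with all of this is the stated p.

2*x^2 - 3*x*y + 3*x - 2*y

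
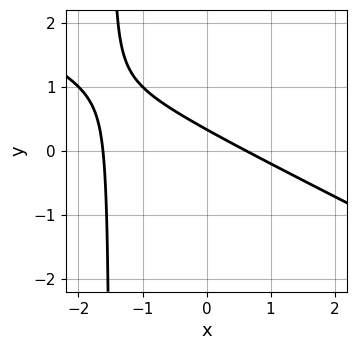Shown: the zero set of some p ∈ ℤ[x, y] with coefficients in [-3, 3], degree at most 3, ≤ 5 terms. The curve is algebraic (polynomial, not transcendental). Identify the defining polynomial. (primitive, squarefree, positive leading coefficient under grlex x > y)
1. Degree: a generic line meets the curve in up to 2 points, so deg p = 2.
2. Matching integer coefficients to the picture gives p.

x^2 + 2*x*y + x + 3*y - 1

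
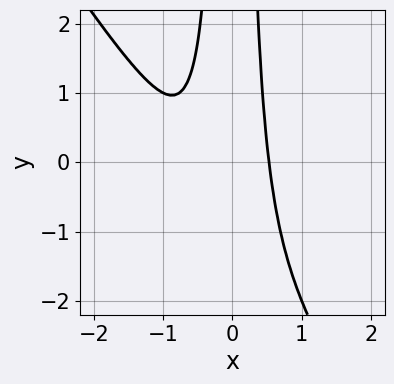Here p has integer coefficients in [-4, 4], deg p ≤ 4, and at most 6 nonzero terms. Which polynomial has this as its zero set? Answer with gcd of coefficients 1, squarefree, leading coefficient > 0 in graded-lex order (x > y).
(a) Degree: a generic line meets the curve in up to 3 points, so deg p = 3.
(b) Reading off the gridlines: it misses every integer gridline on the y-axis.
(c) The integer polynomial consistent with all of this is the stated p.

3*x^3 + 2*x^2*y + 2*x^2 - 1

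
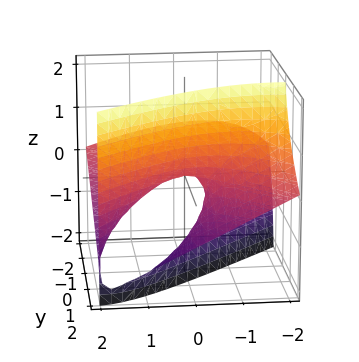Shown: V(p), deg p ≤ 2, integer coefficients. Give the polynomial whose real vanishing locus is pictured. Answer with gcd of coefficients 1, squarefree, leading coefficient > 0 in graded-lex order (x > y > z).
x^2 + 2*x*z - y^2 - 3*y*z + 2*z

(a) deg p = 2. The shape is more complex than any degree-1 surface.
(b) Reading off the gridlines: it meets the z-axis at z = 0 (among the integer gridlines); it crosses the y-axis at the gridline y = 0.
(c) Solving for integer coefficients yields p as stated.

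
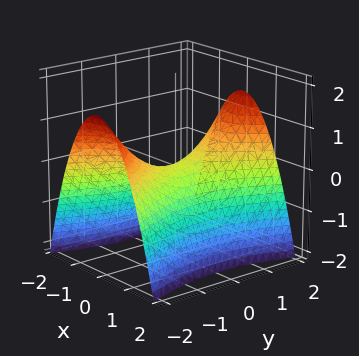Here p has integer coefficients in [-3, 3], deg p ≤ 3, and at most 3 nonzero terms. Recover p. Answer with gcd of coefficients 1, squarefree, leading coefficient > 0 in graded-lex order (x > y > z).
(a) The degree is 2 — a saddle surface; a quadric.
(b) Symmetries: the y ↦ −y reflection is a symmetry, so y appears only in even powers; mirror symmetry x ↦ −x ⇒ only even powers of x.
(c) Against the integer gridlines: it crosses the z-axis at the gridline z = 0; it crosses the y-axis at the gridline y = 0; it meets the x-axis at x = 0 (among the integer gridlines).
(d) Assembling these constraints gives the stated polynomial.

3*x^2 - y^2 + 3*z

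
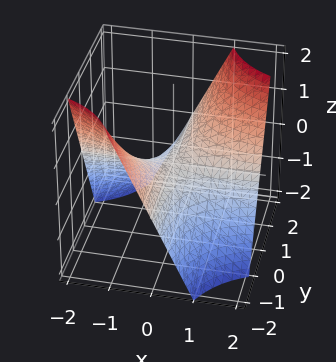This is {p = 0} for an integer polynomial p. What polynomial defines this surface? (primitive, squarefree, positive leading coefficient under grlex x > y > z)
x*y - z

(a) deg p = 2. A hyperbolic paraboloid; a quadric.
(b) Observable constraints: the visible y-axis segment lies entirely on the surface; the visible x-axis segment lies entirely on the surface.
(c) Assembling these constraints gives the stated polynomial.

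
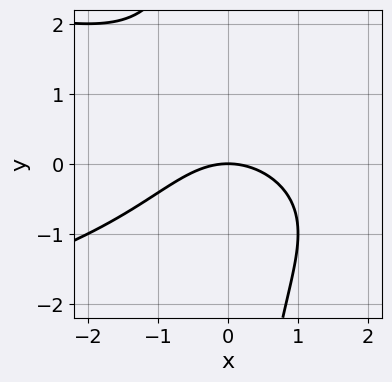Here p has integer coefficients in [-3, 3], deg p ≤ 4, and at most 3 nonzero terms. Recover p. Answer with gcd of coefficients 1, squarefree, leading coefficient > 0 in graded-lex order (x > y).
x*y^2 + x^2 + 2*y

First, degree: no degree-2 curve has this shape, so deg p = 3.
Then, against the integer gridlines: one x-axis crossing is at x = 0; it crosses the y-axis at the gridline y = 0.
Finally, together with the visible shape, these determine p as stated.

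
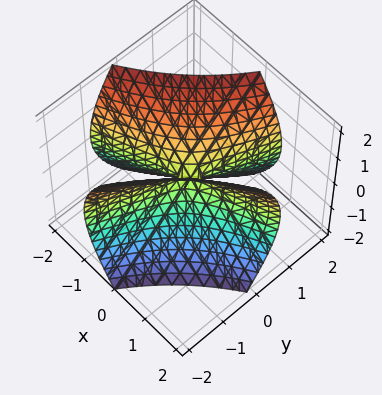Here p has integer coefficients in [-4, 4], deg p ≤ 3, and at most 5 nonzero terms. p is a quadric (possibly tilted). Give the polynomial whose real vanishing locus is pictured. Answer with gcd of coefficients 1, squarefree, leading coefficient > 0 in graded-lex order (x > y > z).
x^2 - 3*x*y + y^2 - z^2

(a) Degree: a generic line meets the surface in up to 2 points, so deg p = 2.
(b) Against the integer gridlines: it meets the x-axis at x = 0 (among the integer gridlines); it meets the z-axis at z = 0 (among the integer gridlines); one y-axis crossing is at y = 0.
(c) These observations pin down the coefficients.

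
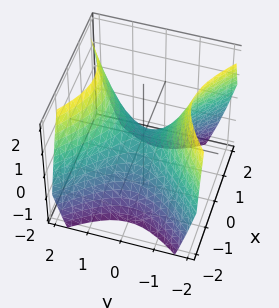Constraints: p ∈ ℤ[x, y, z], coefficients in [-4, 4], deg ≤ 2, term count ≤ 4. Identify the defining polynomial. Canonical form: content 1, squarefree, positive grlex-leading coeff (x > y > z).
x^2 - y^2 + z

deg p = 2. A hyperbolic paraboloid; a quadric.
Symmetries: mirror symmetry x ↦ −x ⇒ only even powers of x; the y ↦ −y reflection is a symmetry, so y appears only in even powers.
From the visible intercepts: it crosses the z-axis at the gridline z = 0; it crosses the x-axis at the gridline x = 0; it meets the y-axis at y = 0 (among the integer gridlines).
Matching integer coefficients to the picture gives p.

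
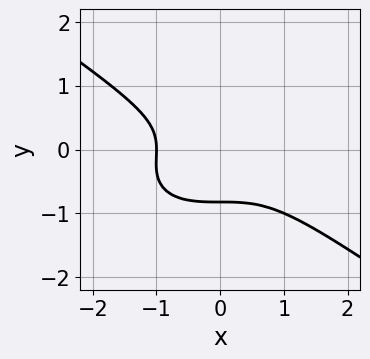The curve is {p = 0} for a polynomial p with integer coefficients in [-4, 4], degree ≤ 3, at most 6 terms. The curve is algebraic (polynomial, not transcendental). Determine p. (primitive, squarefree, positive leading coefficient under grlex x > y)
x^3 + 3*y^3 + y^2 + 1

deg p = 3.
Against the integer gridlines: one x-axis crossing is at x = -1.
These observations pin down the coefficients.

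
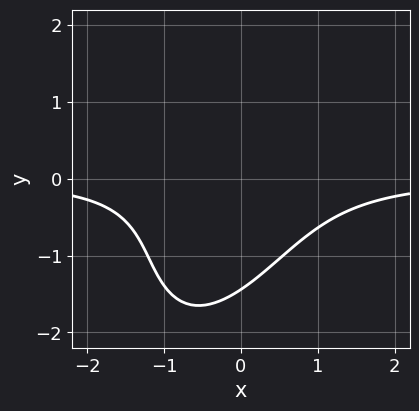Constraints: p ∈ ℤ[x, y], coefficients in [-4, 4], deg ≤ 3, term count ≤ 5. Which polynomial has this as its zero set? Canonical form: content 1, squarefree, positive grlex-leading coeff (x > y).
3*x^2*y - 2*x*y^2 + y^3 + 3

Degree: the shape is more complex than any degree-2 curve, so deg p = 3.
From the visible intercepts: the curve avoids every integer x-axis point in the box.
Putting this together gives p.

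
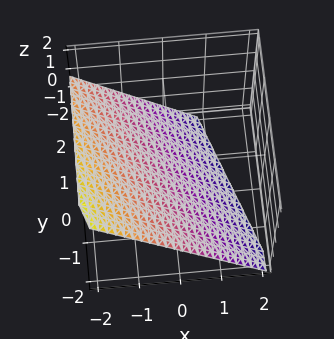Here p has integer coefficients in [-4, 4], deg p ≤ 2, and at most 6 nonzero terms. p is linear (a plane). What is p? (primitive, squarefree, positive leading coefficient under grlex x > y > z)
3*x + y + 3*z + 2

(a) The degree is 1 — the surface is flat (a plane).
(b) Against the integer gridlines: one y-axis crossing is at y = -2.
(c) Fitting integer coefficients to these (and the overall shape) gives p.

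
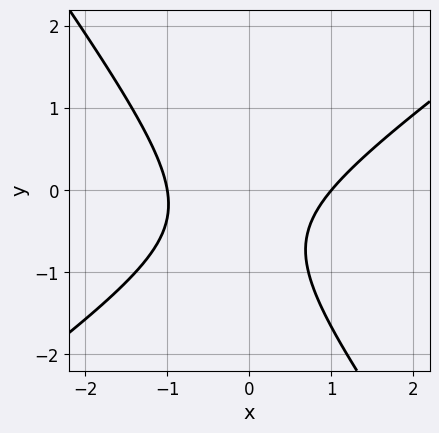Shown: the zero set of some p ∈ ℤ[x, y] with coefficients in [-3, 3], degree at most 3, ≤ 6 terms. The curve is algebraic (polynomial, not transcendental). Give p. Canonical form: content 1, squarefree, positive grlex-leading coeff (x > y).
3*x^2 - 2*x*y - 3*y^2 - 3*y - 3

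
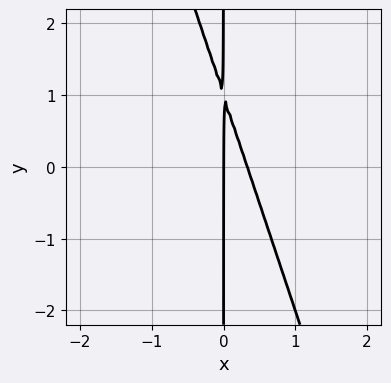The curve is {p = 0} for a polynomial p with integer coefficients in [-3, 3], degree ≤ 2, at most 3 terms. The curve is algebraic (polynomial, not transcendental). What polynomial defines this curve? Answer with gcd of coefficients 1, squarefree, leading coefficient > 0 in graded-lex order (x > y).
3*x^2 + x*y - x

1. deg p = 2. No degree-1 curve has this shape.
2. Against the integer gridlines: one x-axis crossing is at x = 0; every point of the y-axis in the box is on the curve.
3. Together with the visible shape, these determine p as stated.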